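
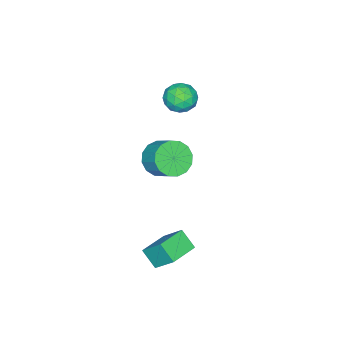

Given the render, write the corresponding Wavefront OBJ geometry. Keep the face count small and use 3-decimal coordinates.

v 2.249 1.425 -2.878
v 2.28 2.485 -1.735
v 2.393 2.26 -3.656
v 2.424 3.32 -2.512
v 3.796 1.26 -2.768
v 3.827 2.32 -1.624
v 3.94 2.095 -3.545
v 3.971 3.155 -2.402
v 1.964 1.071 2.775
v 2.911 0.92 2.531
v 3.284 1.918 3.361
v 2.336 2.069 3.605
v 2.741 1.265 2.193
v 3.113 2.263 3.023
v 2.362 1.558 2.011
v 2.734 2.556 2.84
v 1.876 1.721 2.033
v 2.249 2.718 2.863
v 1.414 1.709 2.255
v 1.787 2.707 3.084
v 1.099 1.527 2.616
v 1.472 2.524 3.445
v 1.016 1.222 3.019
v 1.389 2.22 3.849
v 1.187 0.877 3.357
v 1.559 1.875 4.187
v 1.566 0.584 3.54
v 1.938 1.582 4.369
v 2.051 0.422 3.517
v 2.424 1.419 4.347
v 2.513 0.433 3.296
v 2.886 1.431 4.125
v 2.828 0.616 2.935
v 3.201 1.613 3.764
v -3.664 -1.005 3.082
v -3.259 -0.317 2.593
v -2.801 -2.023 2.367
v -2.396 -1.335 1.878
v -2.235 -1.414 2.796
v -2.768 -0.785 3.238
v -3.292 -1.555 1.722
v -3.825 -0.926 2.164
v -3.029 -0.658 1.752
v -2.375 -0.57 2.416
v -3.685 -1.77 2.544
v -3.031 -1.682 3.208
v -3.537 -0.572 2.9
v -2.523 -1.768 2.06
v -2.428 -1.814 2.6
v -2.19 -1.41 2.312
v -3.249 -0.846 3.28
v -3.011 -0.442 2.992
v -2.409 -1.087 3.112
v -3.049 -1.898 1.968
v -2.811 -1.494 1.68
v -3.87 -0.93 2.648
v -3.632 -0.526 2.36
v -3.651 -1.253 1.848
v -3.164 -0.368 2.119
v -2.656 -0.966 1.698
v -3.183 -1.095 1.606
v -3.497 -0.726 1.866
v -2.78 -0.316 2.509
v -2.272 -0.915 2.089
v -2.178 -0.961 2.629
v -2.491 -0.591 2.888
v -2.645 -0.516 2.015
v -3.788 -1.425 2.871
v -3.28 -2.024 2.451
v -3.569 -1.749 2.072
v -3.882 -1.379 2.331
v -3.404 -1.374 3.262
v -2.896 -1.972 2.841
v -2.563 -1.614 3.094
v -2.877 -1.245 3.354
v -3.415 -1.824 2.945
f 2 4 1
f 5 2 1
f 1 4 3
f 3 5 1
f 2 8 4
f 6 2 5
f 6 8 2
f 4 8 3
f 7 5 3
f 3 8 7
f 7 6 5
f 8 6 7
f 10 9 13
f 10 13 11
f 11 13 14
f 11 14 12
f 13 9 15
f 13 15 14
f 14 15 16
f 14 16 12
f 15 9 17
f 15 17 16
f 16 17 18
f 16 18 12
f 17 9 19
f 17 19 18
f 18 19 20
f 18 20 12
f 19 9 21
f 19 21 20
f 20 21 22
f 20 22 12
f 21 9 23
f 21 23 22
f 22 23 24
f 22 24 12
f 23 9 25
f 23 25 24
f 24 25 26
f 24 26 12
f 25 9 27
f 25 27 26
f 26 27 28
f 26 28 12
f 27 9 29
f 27 29 28
f 28 29 30
f 28 30 12
f 29 9 31
f 29 31 30
f 30 31 32
f 30 32 12
f 31 9 33
f 31 33 32
f 32 33 34
f 32 34 12
f 33 9 10
f 33 10 34
f 34 10 11
f 34 11 12
f 35 72 51
f 72 46 75
f 51 75 40
f 72 75 51
f 35 51 47
f 51 40 52
f 47 52 36
f 51 52 47
f 35 47 56
f 47 36 57
f 56 57 42
f 47 57 56
f 35 56 68
f 56 42 71
f 68 71 45
f 56 71 68
f 35 68 72
f 68 45 76
f 72 76 46
f 68 76 72
f 36 52 63
f 52 40 66
f 63 66 44
f 52 66 63
f 40 75 53
f 75 46 74
f 53 74 39
f 75 74 53
f 46 76 73
f 76 45 69
f 73 69 37
f 76 69 73
f 45 71 70
f 71 42 58
f 70 58 41
f 71 58 70
f 42 57 62
f 57 36 59
f 62 59 43
f 57 59 62
f 38 64 50
f 64 44 65
f 50 65 39
f 64 65 50
f 38 50 48
f 50 39 49
f 48 49 37
f 50 49 48
f 38 48 55
f 48 37 54
f 55 54 41
f 48 54 55
f 38 55 60
f 55 41 61
f 60 61 43
f 55 61 60
f 38 60 64
f 60 43 67
f 64 67 44
f 60 67 64
f 39 65 53
f 65 44 66
f 53 66 40
f 65 66 53
f 37 49 73
f 49 39 74
f 73 74 46
f 49 74 73
f 41 54 70
f 54 37 69
f 70 69 45
f 54 69 70
f 43 61 62
f 61 41 58
f 62 58 42
f 61 58 62
f 44 67 63
f 67 43 59
f 63 59 36
f 67 59 63



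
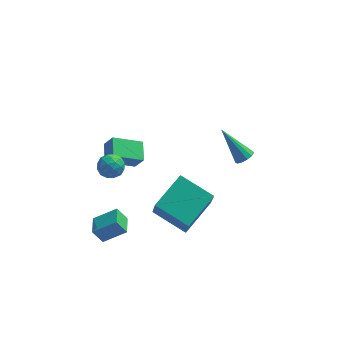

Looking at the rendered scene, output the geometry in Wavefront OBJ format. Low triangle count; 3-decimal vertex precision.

v -4.563 -4.058 -1.67
v -3.408 -3.986 -0.919
v -4.564 -3.003 -1.77
v -3.408 -2.931 -1.02
v -4.072 -4.129 -2.42
v -2.916 -4.057 -1.67
v -4.072 -3.074 -2.521
v -2.917 -3.002 -1.77
v -4.298 -1.978 1.749
v -3.718 -1.562 1.707
v -3.622 -2.918 1.773
v -3.042 -2.502 1.731
v -3.441 -2.5 2.325
v -3.858 -1.92 2.31
v -3.482 -2.56 1.17
v -3.899 -1.98 1.155
v -3.213 -1.922 1.349
v -3.188 -1.885 2.063
v -4.152 -2.595 1.417
v -4.127 -2.558 2.131
v -4.067 -1.688 1.726
v -3.273 -2.792 1.754
v -3.507 -2.791 2.103
v -3.166 -2.547 2.078
v -4.149 -1.898 2.08
v -3.808 -1.654 2.055
v -3.646 -2.205 2.419
v -3.532 -2.826 1.425
v -3.191 -2.582 1.4
v -4.174 -1.933 1.402
v -3.833 -1.689 1.377
v -3.694 -2.275 1.061
v -3.43 -1.655 1.491
v -3.033 -2.207 1.505
v -3.291 -2.241 1.175
v -3.536 -1.9 1.166
v -3.415 -1.633 1.91
v -3.018 -2.185 1.924
v -3.252 -2.185 2.273
v -3.497 -1.843 2.265
v -3.118 -1.844 1.7
v -4.322 -2.295 1.556
v -3.925 -2.847 1.57
v -3.843 -2.637 1.215
v -4.088 -2.295 1.207
v -4.307 -2.273 1.975
v -3.91 -2.825 1.989
v -3.804 -2.58 2.314
v -4.049 -2.239 2.305
v -4.222 -2.636 1.78
v -1.741 -1.19 -3.342
v -1.605 -2.088 -1.708
v -0.508 0.373 -2.586
v -0.371 -0.525 -0.951
v -0.109 -2.155 -4.009
v 0.028 -3.053 -2.374
v 1.125 -0.592 -3.252
v 1.261 -1.49 -1.618
v -3.997 -1.441 1.169
v -4.052 -0.38 1.524
v -2.564 -1.136 0.479
v -2.618 -0.075 0.834
v -3.562 -1.685 1.966
v -3.616 -0.624 2.321
v -2.128 -1.38 1.276
v -2.183 -0.319 1.631
v 2.928 3.29 -3.656
v 3.275 3.054 -3.271
v 1.732 4.09 -2.084
v 3.393 3.347 -3.331
v 3.362 3.622 -3.494
v 3.194 3.792 -3.708
v 2.941 3.802 -3.906
v 2.684 3.65 -4.024
v 2.504 3.384 -4.026
v 2.459 3.088 -3.909
v 2.562 2.856 -3.713
v 2.782 2.762 -3.498
v 3.048 2.836 -3.333
f 2 4 1
f 5 2 1
f 1 4 3
f 3 5 1
f 2 8 4
f 6 2 5
f 6 8 2
f 4 8 3
f 7 5 3
f 3 8 7
f 7 6 5
f 8 6 7
f 9 46 25
f 46 20 49
f 25 49 14
f 46 49 25
f 9 25 21
f 25 14 26
f 21 26 10
f 25 26 21
f 9 21 30
f 21 10 31
f 30 31 16
f 21 31 30
f 9 30 42
f 30 16 45
f 42 45 19
f 30 45 42
f 9 42 46
f 42 19 50
f 46 50 20
f 42 50 46
f 10 26 37
f 26 14 40
f 37 40 18
f 26 40 37
f 14 49 27
f 49 20 48
f 27 48 13
f 49 48 27
f 20 50 47
f 50 19 43
f 47 43 11
f 50 43 47
f 19 45 44
f 45 16 32
f 44 32 15
f 45 32 44
f 16 31 36
f 31 10 33
f 36 33 17
f 31 33 36
f 12 38 24
f 38 18 39
f 24 39 13
f 38 39 24
f 12 24 22
f 24 13 23
f 22 23 11
f 24 23 22
f 12 22 29
f 22 11 28
f 29 28 15
f 22 28 29
f 12 29 34
f 29 15 35
f 34 35 17
f 29 35 34
f 12 34 38
f 34 17 41
f 38 41 18
f 34 41 38
f 13 39 27
f 39 18 40
f 27 40 14
f 39 40 27
f 11 23 47
f 23 13 48
f 47 48 20
f 23 48 47
f 15 28 44
f 28 11 43
f 44 43 19
f 28 43 44
f 17 35 36
f 35 15 32
f 36 32 16
f 35 32 36
f 18 41 37
f 41 17 33
f 37 33 10
f 41 33 37
f 52 54 51
f 55 52 51
f 51 54 53
f 53 55 51
f 52 58 54
f 56 52 55
f 56 58 52
f 54 58 53
f 57 55 53
f 53 58 57
f 57 56 55
f 58 56 57
f 60 62 59
f 63 60 59
f 59 62 61
f 61 63 59
f 60 66 62
f 64 60 63
f 64 66 60
f 62 66 61
f 65 63 61
f 61 66 65
f 65 64 63
f 66 64 65
f 68 67 70
f 68 70 69
f 70 67 71
f 70 71 69
f 71 67 72
f 71 72 69
f 72 67 73
f 72 73 69
f 73 67 74
f 73 74 69
f 74 67 75
f 74 75 69
f 75 67 76
f 75 76 69
f 76 67 77
f 76 77 69
f 77 67 78
f 77 78 69
f 78 67 79
f 78 79 69
f 79 67 68
f 79 68 69



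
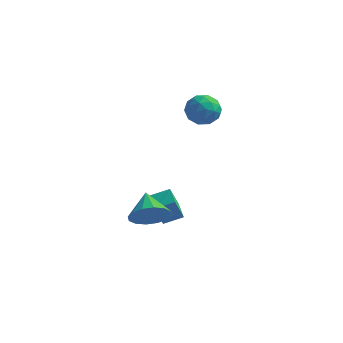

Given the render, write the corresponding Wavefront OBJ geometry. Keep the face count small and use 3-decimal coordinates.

v 3.232 -2.46 -2.567
v 2.932 -2.815 -1.364
v 2.566 -1.458 -2.437
v 2.266 -1.813 -1.234
v 4.074 -1.947 -2.206
v 3.774 -2.302 -1.003
v 3.408 -0.945 -2.076
v 3.108 -1.3 -0.873
v 3.375 -4.393 -0.731
v 4.292 -4.076 -0.357
v 2.685 -3.247 -0.009
v 4.235 -3.816 -0.825
v 3.947 -3.71 -1.267
v 3.506 -3.787 -1.566
v 3.03 -4.026 -1.642
v 2.646 -4.364 -1.473
v 2.457 -4.709 -1.106
v 2.515 -4.97 -0.638
v 2.802 -5.076 -0.195
v 3.243 -4.999 0.103
v 3.72 -4.759 0.179
v 4.104 -4.422 0.01
v 3.928 2.803 2.866
v 4.419 1.97 2.879
v 2.581 2.01 2.941
v 3.072 1.177 2.954
v 3.11 1.773 3.715
v 3.943 2.264 3.668
v 3.057 1.716 2.152
v 3.89 2.207 2.105
v 3.881 1.298 2.438
v 3.914 1.334 3.404
v 3.086 2.646 2.416
v 3.119 2.682 3.382
v 4.292 2.456 2.866
v 2.708 1.524 2.954
v 2.731 1.874 3.401
v 3.019 1.385 3.409
v 4.012 2.629 3.33
v 4.301 2.139 3.338
v 3.531 2.024 3.829
v 2.699 1.841 2.482
v 2.988 1.351 2.49
v 3.981 2.595 2.411
v 4.269 2.106 2.419
v 3.469 1.956 1.991
v 4.264 1.572 2.614
v 3.472 1.105 2.659
v 3.463 1.423 2.187
v 3.953 1.711 2.159
v 4.284 1.592 3.182
v 3.492 1.126 3.226
v 3.514 1.477 3.673
v 4.004 1.765 3.646
v 3.967 1.198 2.923
v 3.508 2.854 2.594
v 2.716 2.388 2.638
v 2.996 2.215 2.174
v 3.486 2.503 2.147
v 3.528 2.875 3.161
v 2.736 2.408 3.206
v 3.047 2.269 3.661
v 3.537 2.557 3.633
v 3.033 2.782 2.897
f 2 4 1
f 5 2 1
f 1 4 3
f 3 5 1
f 2 8 4
f 6 2 5
f 6 8 2
f 4 8 3
f 7 5 3
f 3 8 7
f 7 6 5
f 8 6 7
f 10 9 12
f 10 12 11
f 12 9 13
f 12 13 11
f 13 9 14
f 13 14 11
f 14 9 15
f 14 15 11
f 15 9 16
f 15 16 11
f 16 9 17
f 16 17 11
f 17 9 18
f 17 18 11
f 18 9 19
f 18 19 11
f 19 9 20
f 19 20 11
f 20 9 21
f 20 21 11
f 21 9 22
f 21 22 11
f 22 9 10
f 22 10 11
f 23 60 39
f 60 34 63
f 39 63 28
f 60 63 39
f 23 39 35
f 39 28 40
f 35 40 24
f 39 40 35
f 23 35 44
f 35 24 45
f 44 45 30
f 35 45 44
f 23 44 56
f 44 30 59
f 56 59 33
f 44 59 56
f 23 56 60
f 56 33 64
f 60 64 34
f 56 64 60
f 24 40 51
f 40 28 54
f 51 54 32
f 40 54 51
f 28 63 41
f 63 34 62
f 41 62 27
f 63 62 41
f 34 64 61
f 64 33 57
f 61 57 25
f 64 57 61
f 33 59 58
f 59 30 46
f 58 46 29
f 59 46 58
f 30 45 50
f 45 24 47
f 50 47 31
f 45 47 50
f 26 52 38
f 52 32 53
f 38 53 27
f 52 53 38
f 26 38 36
f 38 27 37
f 36 37 25
f 38 37 36
f 26 36 43
f 36 25 42
f 43 42 29
f 36 42 43
f 26 43 48
f 43 29 49
f 48 49 31
f 43 49 48
f 26 48 52
f 48 31 55
f 52 55 32
f 48 55 52
f 27 53 41
f 53 32 54
f 41 54 28
f 53 54 41
f 25 37 61
f 37 27 62
f 61 62 34
f 37 62 61
f 29 42 58
f 42 25 57
f 58 57 33
f 42 57 58
f 31 49 50
f 49 29 46
f 50 46 30
f 49 46 50
f 32 55 51
f 55 31 47
f 51 47 24
f 55 47 51



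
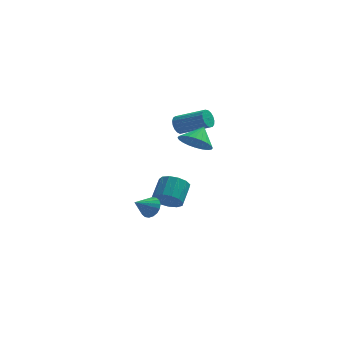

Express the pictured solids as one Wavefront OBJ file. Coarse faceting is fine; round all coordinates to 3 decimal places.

v -2.104 2.327 -4.375
v -1.563 2.722 -5.131
v -1.216 4.028 -4.201
v -1.756 3.633 -3.445
v -2.095 2.912 -5.199
v -1.748 4.217 -4.268
v -2.63 2.916 -5.005
v -2.283 4.221 -4.074
v -2.998 2.733 -4.611
v -2.651 4.039 -3.68
v -3.082 2.422 -4.142
v -2.734 3.727 -3.212
v -2.855 2.08 -3.747
v -2.508 3.385 -2.817
v -2.39 1.817 -3.552
v -2.042 3.122 -2.622
v -1.834 1.716 -3.618
v -1.486 3.021 -2.688
v -1.363 1.809 -3.925
v -1.016 3.114 -2.994
v -1.128 2.067 -4.374
v -0.78 3.372 -3.444
v -1.202 2.407 -4.824
v -0.855 3.712 -3.894
v -1.291 0.042 3.32
v -0.97 0.505 2.94
v 0.833 -0.039 3.799
v 0.511 -0.502 4.18
v -1.05 0.668 3.21
v 0.753 0.124 4.069
v -1.185 0.688 3.505
v 0.618 0.143 4.365
v -1.344 0.56 3.759
v 0.459 0.015 4.618
v -1.491 0.313 3.911
v 0.311 -0.232 4.771
v -1.593 0.004 3.929
v 0.21 -0.541 4.788
v -1.625 -0.296 3.806
v 0.177 -0.841 4.666
v -1.581 -0.518 3.573
v 0.221 -1.063 4.433
v -1.471 -0.612 3.282
v 0.332 -1.157 4.141
v -1.319 -0.556 2.999
v 0.483 -1.101 3.859
v -1.161 -0.363 2.79
v 0.641 -0.908 3.65
v -1.033 -0.077 2.703
v 0.77 -0.622 3.562
v -0.964 0.236 2.757
v 0.839 -0.308 3.616
v -0.097 -3.363 3.534
v 0.921 -3.602 3.261
v 0.357 -2.457 4.426
v 0.833 -3.292 2.989
v 0.605 -2.992 2.801
v 0.269 -2.749 2.724
v -0.122 -2.6 2.771
v -0.509 -2.566 2.934
v -0.834 -2.654 3.188
v -1.046 -2.85 3.495
v -1.114 -3.124 3.808
v -1.026 -3.435 4.079
v -0.798 -3.734 4.267
v -0.462 -3.977 4.344
v -0.071 -4.127 4.297
v 0.316 -4.16 4.134
v 0.641 -4.072 3.88
v 0.853 -3.877 3.573
v -2.873 -0.878 -3.231
v -2.266 -1.147 -2.785
v -3.767 -1.602 -2.449
v -2.361 -0.847 -2.617
v -2.558 -0.554 -2.571
v -2.817 -0.326 -2.655
v -3.088 -0.206 -2.853
v -3.316 -0.22 -3.126
v -3.456 -0.364 -3.42
v -3.481 -0.61 -3.677
v -3.386 -0.909 -3.844
v -3.189 -1.202 -3.891
v -2.93 -1.431 -3.807
v -2.659 -1.55 -3.608
v -2.431 -1.537 -3.335
v -2.291 -1.392 -3.041
f 2 1 5
f 2 5 3
f 3 5 6
f 3 6 4
f 5 1 7
f 5 7 6
f 6 7 8
f 6 8 4
f 7 1 9
f 7 9 8
f 8 9 10
f 8 10 4
f 9 1 11
f 9 11 10
f 10 11 12
f 10 12 4
f 11 1 13
f 11 13 12
f 12 13 14
f 12 14 4
f 13 1 15
f 13 15 14
f 14 15 16
f 14 16 4
f 15 1 17
f 15 17 16
f 16 17 18
f 16 18 4
f 17 1 19
f 17 19 18
f 18 19 20
f 18 20 4
f 19 1 21
f 19 21 20
f 20 21 22
f 20 22 4
f 21 1 23
f 21 23 22
f 22 23 24
f 22 24 4
f 23 1 2
f 23 2 24
f 24 2 3
f 24 3 4
f 26 25 29
f 26 29 27
f 27 29 30
f 27 30 28
f 29 25 31
f 29 31 30
f 30 31 32
f 30 32 28
f 31 25 33
f 31 33 32
f 32 33 34
f 32 34 28
f 33 25 35
f 33 35 34
f 34 35 36
f 34 36 28
f 35 25 37
f 35 37 36
f 36 37 38
f 36 38 28
f 37 25 39
f 37 39 38
f 38 39 40
f 38 40 28
f 39 25 41
f 39 41 40
f 40 41 42
f 40 42 28
f 41 25 43
f 41 43 42
f 42 43 44
f 42 44 28
f 43 25 45
f 43 45 44
f 44 45 46
f 44 46 28
f 45 25 47
f 45 47 46
f 46 47 48
f 46 48 28
f 47 25 49
f 47 49 48
f 48 49 50
f 48 50 28
f 49 25 51
f 49 51 50
f 50 51 52
f 50 52 28
f 51 25 26
f 51 26 52
f 52 26 27
f 52 27 28
f 54 53 56
f 54 56 55
f 56 53 57
f 56 57 55
f 57 53 58
f 57 58 55
f 58 53 59
f 58 59 55
f 59 53 60
f 59 60 55
f 60 53 61
f 60 61 55
f 61 53 62
f 61 62 55
f 62 53 63
f 62 63 55
f 63 53 64
f 63 64 55
f 64 53 65
f 64 65 55
f 65 53 66
f 65 66 55
f 66 53 67
f 66 67 55
f 67 53 68
f 67 68 55
f 68 53 69
f 68 69 55
f 69 53 70
f 69 70 55
f 70 53 54
f 70 54 55
f 72 71 74
f 72 74 73
f 74 71 75
f 74 75 73
f 75 71 76
f 75 76 73
f 76 71 77
f 76 77 73
f 77 71 78
f 77 78 73
f 78 71 79
f 78 79 73
f 79 71 80
f 79 80 73
f 80 71 81
f 80 81 73
f 81 71 82
f 81 82 73
f 82 71 83
f 82 83 73
f 83 71 84
f 83 84 73
f 84 71 85
f 84 85 73
f 85 71 86
f 85 86 73
f 86 71 72
f 86 72 73



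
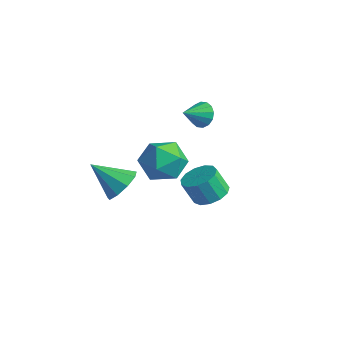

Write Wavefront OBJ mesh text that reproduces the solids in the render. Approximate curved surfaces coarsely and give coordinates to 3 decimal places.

v 1.699 -2.028 3.767
v 2.635 -1.225 4.035
v 2.845 -2.875 2.305
v 3.781 -2.072 2.573
v 3.469 -2.976 3.396
v 2.762 -2.452 4.3
v 2.718 -1.648 2.04
v 2.011 -1.124 2.944
v 3.265 -0.99 2.968
v 3.729 -1.811 3.806
v 1.751 -2.289 2.534
v 2.215 -3.11 3.372
v -1.792 -1.07 -1.577
v -0.938 -1.37 -0.987
v -3.028 -2.05 -0.283
v -1.197 -0.723 -0.745
v -1.735 -0.237 -0.891
v -2.299 -0.142 -1.358
v -2.626 -0.481 -1.928
v -2.562 -1.095 -2.333
v -2.138 -1.698 -2.384
v -1.552 -2.007 -2.057
v -1.078 -1.878 -1.506
v -0.268 3.259 -3.266
v 0.684 3.062 -3.031
v 0.26 2.584 -1.718
v -0.692 2.781 -1.954
v 0.587 3.593 -2.869
v 0.163 3.115 -1.556
v 0.218 4.018 -2.833
v -0.206 3.54 -1.52
v -0.305 4.202 -2.935
v -0.729 3.724 -1.622
v -0.816 4.086 -3.142
v -1.24 3.609 -1.829
v -1.153 3.708 -3.389
v -1.577 3.23 -2.076
v -1.209 3.187 -3.596
v -1.633 2.71 -2.284
v -0.967 2.689 -3.699
v -1.391 2.212 -2.387
v -0.502 2.372 -3.665
v -0.926 1.894 -2.352
v 0.037 2.336 -3.504
v -0.388 1.859 -2.191
v 0.479 2.594 -3.267
v 0.055 2.116 -1.955
v 0.276 2.185 3.285
v 0.912 2.397 3.683
v 0.284 1.015 3.895
v 0.601 2.515 3.913
v 0.203 2.544 3.974
v -0.175 2.477 3.85
v -0.433 2.332 3.575
v -0.501 2.147 3.223
v -0.36 1.973 2.886
v -0.049 1.856 2.657
v 0.349 1.827 2.596
v 0.727 1.894 2.719
v 0.985 2.039 2.994
v 1.052 2.223 3.347
f 1 12 6
f 1 6 2
f 1 2 8
f 1 8 11
f 1 11 12
f 2 6 10
f 6 12 5
f 12 11 3
f 11 8 7
f 8 2 9
f 4 10 5
f 4 5 3
f 4 3 7
f 4 7 9
f 4 9 10
f 5 10 6
f 3 5 12
f 7 3 11
f 9 7 8
f 10 9 2
f 14 13 16
f 14 16 15
f 16 13 17
f 16 17 15
f 17 13 18
f 17 18 15
f 18 13 19
f 18 19 15
f 19 13 20
f 19 20 15
f 20 13 21
f 20 21 15
f 21 13 22
f 21 22 15
f 22 13 23
f 22 23 15
f 23 13 14
f 23 14 15
f 25 24 28
f 25 28 26
f 26 28 29
f 26 29 27
f 28 24 30
f 28 30 29
f 29 30 31
f 29 31 27
f 30 24 32
f 30 32 31
f 31 32 33
f 31 33 27
f 32 24 34
f 32 34 33
f 33 34 35
f 33 35 27
f 34 24 36
f 34 36 35
f 35 36 37
f 35 37 27
f 36 24 38
f 36 38 37
f 37 38 39
f 37 39 27
f 38 24 40
f 38 40 39
f 39 40 41
f 39 41 27
f 40 24 42
f 40 42 41
f 41 42 43
f 41 43 27
f 42 24 44
f 42 44 43
f 43 44 45
f 43 45 27
f 44 24 46
f 44 46 45
f 45 46 47
f 45 47 27
f 46 24 25
f 46 25 47
f 47 25 26
f 47 26 27
f 49 48 51
f 49 51 50
f 51 48 52
f 51 52 50
f 52 48 53
f 52 53 50
f 53 48 54
f 53 54 50
f 54 48 55
f 54 55 50
f 55 48 56
f 55 56 50
f 56 48 57
f 56 57 50
f 57 48 58
f 57 58 50
f 58 48 59
f 58 59 50
f 59 48 60
f 59 60 50
f 60 48 61
f 60 61 50
f 61 48 49
f 61 49 50



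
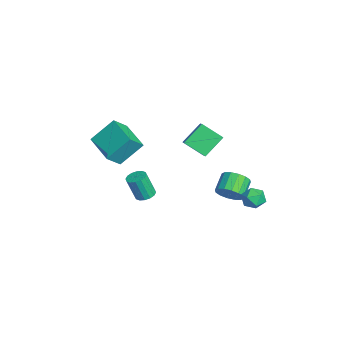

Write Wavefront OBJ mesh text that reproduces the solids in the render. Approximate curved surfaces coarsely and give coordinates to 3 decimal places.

v 0.708 2.941 -4.088
v 1.231 3.684 -3.941
v 0.215 4.261 -3.244
v -0.308 3.519 -3.392
v 1.002 3.773 -4.349
v -0.014 4.35 -3.652
v 0.694 3.64 -4.687
v -0.321 4.217 -3.99
v 0.39 3.32 -4.865
v -0.626 3.897 -4.168
v 0.171 2.898 -4.834
v -0.844 3.475 -4.137
v 0.096 2.488 -4.604
v -0.92 3.065 -3.907
v 0.185 2.199 -4.236
v -0.831 2.776 -3.539
v 0.414 2.11 -3.828
v -0.602 2.687 -3.131
v 0.721 2.243 -3.49
v -0.294 2.82 -2.793
v 1.026 2.563 -3.312
v 0.01 3.14 -2.615
v 1.244 2.985 -3.343
v 0.229 3.562 -2.646
v 1.32 3.395 -3.573
v 0.304 3.972 -2.876
v -0.63 -1.948 -4.594
v -0.002 -1.741 -4.484
v -0.102 -2.286 -2.877
v -0.73 -2.492 -2.986
v -0.201 -1.469 -4.404
v -0.302 -2.013 -2.797
v -0.515 -1.325 -4.375
v -0.616 -1.869 -2.768
v -0.86 -1.347 -4.405
v -0.961 -1.892 -2.797
v -1.143 -1.531 -4.485
v -1.244 -2.076 -2.877
v -1.289 -1.827 -4.594
v -1.389 -2.371 -2.987
v -1.258 -2.154 -4.703
v -1.358 -2.699 -3.096
v -1.058 -2.427 -4.783
v -1.159 -2.971 -3.176
v -0.744 -2.571 -4.812
v -0.845 -3.115 -3.205
v -0.399 -2.548 -4.783
v -0.5 -3.093 -3.175
v -0.116 -2.364 -4.703
v -0.217 -2.909 -3.095
v 0.029 -2.069 -4.593
v -0.071 -2.613 -2.986
v 3.585 4.613 -2.735
v 4.061 3.947 -2.68
v 2.519 3.873 -2.46
v 2.995 3.207 -2.405
v 3.047 3.797 -1.837
v 3.706 4.254 -2.007
v 2.874 3.566 -3.133
v 3.533 4.023 -3.303
v 3.622 3.3 -2.926
v 3.729 3.443 -2.125
v 2.851 4.377 -3.015
v 2.958 4.52 -2.214
v -0.272 -4.414 0.432
v -0.511 -3.02 1.789
v 1.633 -3.669 0.003
v 1.394 -2.276 1.36
v 0.266 -5.244 1.38
v 0.027 -3.851 2.737
v 2.171 -4.5 0.951
v 1.932 -3.106 2.308
v -0.83 1.608 -1.543
v -1.455 0.418 -0.655
v -1.495 2.779 -0.44
v -2.119 1.589 0.447
v 0.059 1.571 -0.967
v -0.565 0.381 -0.08
v -0.605 2.742 0.135
v -1.23 1.552 1.023
f 2 1 5
f 2 5 3
f 3 5 6
f 3 6 4
f 5 1 7
f 5 7 6
f 6 7 8
f 6 8 4
f 7 1 9
f 7 9 8
f 8 9 10
f 8 10 4
f 9 1 11
f 9 11 10
f 10 11 12
f 10 12 4
f 11 1 13
f 11 13 12
f 12 13 14
f 12 14 4
f 13 1 15
f 13 15 14
f 14 15 16
f 14 16 4
f 15 1 17
f 15 17 16
f 16 17 18
f 16 18 4
f 17 1 19
f 17 19 18
f 18 19 20
f 18 20 4
f 19 1 21
f 19 21 20
f 20 21 22
f 20 22 4
f 21 1 23
f 21 23 22
f 22 23 24
f 22 24 4
f 23 1 25
f 23 25 24
f 24 25 26
f 24 26 4
f 25 1 2
f 25 2 26
f 26 2 3
f 26 3 4
f 28 27 31
f 28 31 29
f 29 31 32
f 29 32 30
f 31 27 33
f 31 33 32
f 32 33 34
f 32 34 30
f 33 27 35
f 33 35 34
f 34 35 36
f 34 36 30
f 35 27 37
f 35 37 36
f 36 37 38
f 36 38 30
f 37 27 39
f 37 39 38
f 38 39 40
f 38 40 30
f 39 27 41
f 39 41 40
f 40 41 42
f 40 42 30
f 41 27 43
f 41 43 42
f 42 43 44
f 42 44 30
f 43 27 45
f 43 45 44
f 44 45 46
f 44 46 30
f 45 27 47
f 45 47 46
f 46 47 48
f 46 48 30
f 47 27 49
f 47 49 48
f 48 49 50
f 48 50 30
f 49 27 51
f 49 51 50
f 50 51 52
f 50 52 30
f 51 27 28
f 51 28 52
f 52 28 29
f 52 29 30
f 53 64 58
f 53 58 54
f 53 54 60
f 53 60 63
f 53 63 64
f 54 58 62
f 58 64 57
f 64 63 55
f 63 60 59
f 60 54 61
f 56 62 57
f 56 57 55
f 56 55 59
f 56 59 61
f 56 61 62
f 57 62 58
f 55 57 64
f 59 55 63
f 61 59 60
f 62 61 54
f 66 68 65
f 69 66 65
f 65 68 67
f 67 69 65
f 66 72 68
f 70 66 69
f 70 72 66
f 68 72 67
f 71 69 67
f 67 72 71
f 71 70 69
f 72 70 71
f 74 76 73
f 77 74 73
f 73 76 75
f 75 77 73
f 74 80 76
f 78 74 77
f 78 80 74
f 76 80 75
f 79 77 75
f 75 80 79
f 79 78 77
f 80 78 79



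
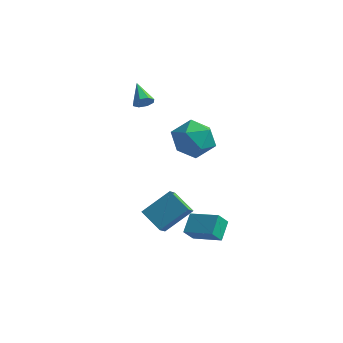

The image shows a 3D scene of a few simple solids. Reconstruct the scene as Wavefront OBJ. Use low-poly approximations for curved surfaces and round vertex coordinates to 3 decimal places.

v 0.455 -0.139 0.897
v 1.509 -0.607 1.41
v -0.669 -1.273 2.17
v 0.385 -1.741 2.683
v 0.078 -0.531 2.865
v 0.773 0.17 2.078
v 0.067 -2.05 1.502
v 0.762 -1.349 0.715
v 1.269 -1.788 1.784
v 1.275 -0.849 2.627
v -0.435 -1.031 0.953
v -0.429 -0.092 1.796
v -1.898 -2.141 -3.664
v -0.856 -1.021 -2.47
v -1.99 -1.391 -4.287
v -0.949 -0.271 -3.093
v -0.631 -2.569 -4.367
v 0.41 -1.449 -3.173
v -0.724 -1.819 -4.99
v 0.318 -0.699 -3.796
v -3.059 0.363 2.736
v -2.715 0.817 2.585
v -3.921 1.257 3.464
v -3.044 0.744 2.285
v -3.383 0.447 2.25
v -3.532 0.101 2.498
v -3.404 -0.092 2.886
v -3.074 -0.018 3.186
v -2.736 0.278 3.222
v -2.587 0.624 2.973
v 0.69 -2.559 -4.082
v 0.552 -1.544 -3.382
v 0.949 -1.992 -4.852
v 0.81 -0.978 -4.152
v 2.33 -2.662 -3.608
v 2.191 -1.648 -2.908
v 2.588 -2.096 -4.378
v 2.45 -1.081 -3.678
f 1 12 6
f 1 6 2
f 1 2 8
f 1 8 11
f 1 11 12
f 2 6 10
f 6 12 5
f 12 11 3
f 11 8 7
f 8 2 9
f 4 10 5
f 4 5 3
f 4 3 7
f 4 7 9
f 4 9 10
f 5 10 6
f 3 5 12
f 7 3 11
f 9 7 8
f 10 9 2
f 14 16 13
f 17 14 13
f 13 16 15
f 15 17 13
f 14 20 16
f 18 14 17
f 18 20 14
f 16 20 15
f 19 17 15
f 15 20 19
f 19 18 17
f 20 18 19
f 22 21 24
f 22 24 23
f 24 21 25
f 24 25 23
f 25 21 26
f 25 26 23
f 26 21 27
f 26 27 23
f 27 21 28
f 27 28 23
f 28 21 29
f 28 29 23
f 29 21 30
f 29 30 23
f 30 21 22
f 30 22 23
f 32 34 31
f 35 32 31
f 31 34 33
f 33 35 31
f 32 38 34
f 36 32 35
f 36 38 32
f 34 38 33
f 37 35 33
f 33 38 37
f 37 36 35
f 38 36 37



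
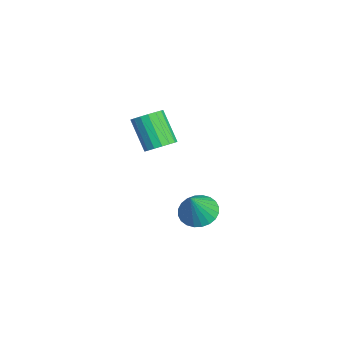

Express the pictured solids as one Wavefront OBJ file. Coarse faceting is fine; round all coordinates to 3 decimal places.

v 2.004 3.794 -3.391
v 2.692 4.453 -3.508
v 2.776 3.266 -1.829
v 2.436 4.648 -3.316
v 2.114 4.712 -3.135
v 1.776 4.637 -2.993
v 1.472 4.434 -2.911
v 1.25 4.133 -2.903
v 1.142 3.78 -2.968
v 1.165 3.43 -3.098
v 1.316 3.135 -3.273
v 1.571 2.94 -3.465
v 1.893 2.875 -3.646
v 2.231 2.95 -3.788
v 2.535 3.154 -3.87
v 2.758 3.455 -3.878
v 2.866 3.807 -3.813
v 2.843 4.158 -3.683
v 2.634 1.981 1.695
v 3.214 1.597 2.026
v 2.125 1.155 3.416
v 1.546 1.539 3.085
v 3.246 1.939 2.161
v 2.158 1.497 3.551
v 3.138 2.291 2.188
v 2.05 1.848 3.578
v 2.915 2.571 2.103
v 1.827 2.129 3.493
v 2.627 2.716 1.924
v 1.539 2.274 3.314
v 2.341 2.693 1.692
v 1.253 2.251 3.083
v 2.122 2.507 1.462
v 1.034 2.065 2.852
v 2.021 2.201 1.285
v 0.932 1.758 2.675
v 2.059 1.844 1.201
v 0.971 1.401 2.591
v 2.23 1.518 1.231
v 1.142 1.076 2.621
v 2.493 1.299 1.367
v 1.405 0.856 2.757
v 2.788 1.236 1.578
v 1.7 0.793 2.969
v 3.048 1.344 1.816
v 1.96 0.901 3.206
f 2 1 4
f 2 4 3
f 4 1 5
f 4 5 3
f 5 1 6
f 5 6 3
f 6 1 7
f 6 7 3
f 7 1 8
f 7 8 3
f 8 1 9
f 8 9 3
f 9 1 10
f 9 10 3
f 10 1 11
f 10 11 3
f 11 1 12
f 11 12 3
f 12 1 13
f 12 13 3
f 13 1 14
f 13 14 3
f 14 1 15
f 14 15 3
f 15 1 16
f 15 16 3
f 16 1 17
f 16 17 3
f 17 1 18
f 17 18 3
f 18 1 2
f 18 2 3
f 20 19 23
f 20 23 21
f 21 23 24
f 21 24 22
f 23 19 25
f 23 25 24
f 24 25 26
f 24 26 22
f 25 19 27
f 25 27 26
f 26 27 28
f 26 28 22
f 27 19 29
f 27 29 28
f 28 29 30
f 28 30 22
f 29 19 31
f 29 31 30
f 30 31 32
f 30 32 22
f 31 19 33
f 31 33 32
f 32 33 34
f 32 34 22
f 33 19 35
f 33 35 34
f 34 35 36
f 34 36 22
f 35 19 37
f 35 37 36
f 36 37 38
f 36 38 22
f 37 19 39
f 37 39 38
f 38 39 40
f 38 40 22
f 39 19 41
f 39 41 40
f 40 41 42
f 40 42 22
f 41 19 43
f 41 43 42
f 42 43 44
f 42 44 22
f 43 19 45
f 43 45 44
f 44 45 46
f 44 46 22
f 45 19 20
f 45 20 46
f 46 20 21
f 46 21 22



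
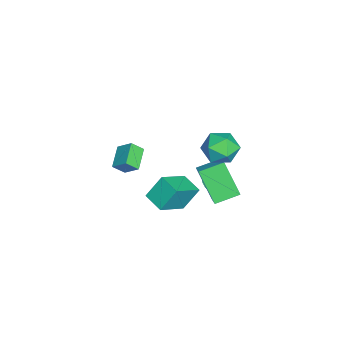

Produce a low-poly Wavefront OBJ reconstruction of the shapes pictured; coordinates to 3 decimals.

v -0.131 -1.699 -4.669
v -0.562 -0.899 -3.376
v 0.735 -0.784 -4.947
v 0.305 0.015 -3.654
v 1.295 -2.715 -3.566
v 0.865 -1.916 -2.273
v 2.162 -1.801 -3.844
v 1.731 -1.001 -2.551
v 3.131 1.017 -1.635
v 2.341 0.075 0.154
v 2.556 2.244 -1.242
v 1.767 1.301 0.546
v 3.993 1.259 -1.126
v 3.204 0.316 0.662
v 3.419 2.485 -0.734
v 2.629 1.543 1.055
v 0.169 0.597 -3.027
v 0.829 0.58 -3.141
v 0.331 1.463 -2.213
v 0.721 0.798 -3.35
v 0.486 0.969 -3.486
v 0.179 1.055 -3.516
v -0.131 1.036 -3.435
v -0.372 0.917 -3.26
v -0.489 0.724 -3.032
v -0.455 0.502 -2.803
v -0.278 0.302 -2.625
v 0.001 0.169 -2.539
v 0.319 0.135 -2.566
v 0.602 0.206 -2.698
v 0.787 0.367 -2.905
v 3.593 1.975 2.007
v 4.126 1.851 2.929
v 2.314 0.969 2.611
v 2.847 0.845 3.533
v 2.427 1.799 3.281
v 3.218 2.421 2.908
v 3.222 0.399 2.632
v 4.013 1.021 2.259
v 3.897 0.877 3.316
v 3.406 1.742 3.716
v 3.034 1.078 1.824
v 2.543 1.943 2.224
v -0.732 -4.519 -1.467
v -0.395 -3.717 -0.761
v -0.948 -3.886 -2.084
v -0.611 -3.084 -1.378
v 0.571 -4.596 -2.002
v 0.908 -3.794 -1.296
v 0.355 -3.963 -2.619
v 0.692 -3.161 -1.913
f 2 4 1
f 5 2 1
f 1 4 3
f 3 5 1
f 2 8 4
f 6 2 5
f 6 8 2
f 4 8 3
f 7 5 3
f 3 8 7
f 7 6 5
f 8 6 7
f 10 12 9
f 13 10 9
f 9 12 11
f 11 13 9
f 10 16 12
f 14 10 13
f 14 16 10
f 12 16 11
f 15 13 11
f 11 16 15
f 15 14 13
f 16 14 15
f 18 17 20
f 18 20 19
f 20 17 21
f 20 21 19
f 21 17 22
f 21 22 19
f 22 17 23
f 22 23 19
f 23 17 24
f 23 24 19
f 24 17 25
f 24 25 19
f 25 17 26
f 25 26 19
f 26 17 27
f 26 27 19
f 27 17 28
f 27 28 19
f 28 17 29
f 28 29 19
f 29 17 30
f 29 30 19
f 30 17 31
f 30 31 19
f 31 17 18
f 31 18 19
f 32 43 37
f 32 37 33
f 32 33 39
f 32 39 42
f 32 42 43
f 33 37 41
f 37 43 36
f 43 42 34
f 42 39 38
f 39 33 40
f 35 41 36
f 35 36 34
f 35 34 38
f 35 38 40
f 35 40 41
f 36 41 37
f 34 36 43
f 38 34 42
f 40 38 39
f 41 40 33
f 45 47 44
f 48 45 44
f 44 47 46
f 46 48 44
f 45 51 47
f 49 45 48
f 49 51 45
f 47 51 46
f 50 48 46
f 46 51 50
f 50 49 48
f 51 49 50



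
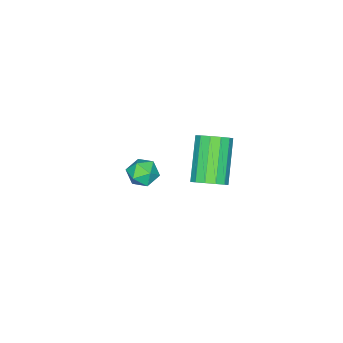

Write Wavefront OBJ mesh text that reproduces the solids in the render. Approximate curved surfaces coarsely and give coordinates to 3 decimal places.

v -0.763 4.121 1.193
v -0.324 3.608 1.335
v -1.558 2.946 2.749
v -1.997 3.459 2.607
v -0.223 3.906 1.564
v -1.456 3.243 2.978
v -0.293 4.272 1.674
v -1.526 3.61 3.088
v -0.512 4.59 1.632
v -1.745 3.928 3.046
v -0.811 4.76 1.45
v -2.045 4.097 2.864
v -1.095 4.726 1.187
v -2.329 4.064 2.601
v -1.274 4.501 0.926
v -2.507 3.838 2.34
v -1.29 4.155 0.749
v -2.524 3.492 2.163
v -1.14 3.798 0.713
v -2.373 3.136 2.127
v -0.869 3.544 0.83
v -2.103 2.882 2.244
v -0.565 3.473 1.062
v -1.799 2.811 2.476
v -3.225 0.095 -2.604
v -2.551 -0.01 -2.816
v -3.269 -0.99 -2.204
v -2.595 -1.095 -2.416
v -2.733 -0.653 -1.871
v -2.706 0.017 -2.118
v -3.114 -1.017 -2.902
v -3.087 -0.347 -3.149
v -2.482 -0.698 -3
v -2.247 -0.473 -2.363
v -3.573 -0.527 -2.657
v -3.338 -0.302 -2.02
f 2 1 5
f 2 5 3
f 3 5 6
f 3 6 4
f 5 1 7
f 5 7 6
f 6 7 8
f 6 8 4
f 7 1 9
f 7 9 8
f 8 9 10
f 8 10 4
f 9 1 11
f 9 11 10
f 10 11 12
f 10 12 4
f 11 1 13
f 11 13 12
f 12 13 14
f 12 14 4
f 13 1 15
f 13 15 14
f 14 15 16
f 14 16 4
f 15 1 17
f 15 17 16
f 16 17 18
f 16 18 4
f 17 1 19
f 17 19 18
f 18 19 20
f 18 20 4
f 19 1 21
f 19 21 20
f 20 21 22
f 20 22 4
f 21 1 23
f 21 23 22
f 22 23 24
f 22 24 4
f 23 1 2
f 23 2 24
f 24 2 3
f 24 3 4
f 25 36 30
f 25 30 26
f 25 26 32
f 25 32 35
f 25 35 36
f 26 30 34
f 30 36 29
f 36 35 27
f 35 32 31
f 32 26 33
f 28 34 29
f 28 29 27
f 28 27 31
f 28 31 33
f 28 33 34
f 29 34 30
f 27 29 36
f 31 27 35
f 33 31 32
f 34 33 26



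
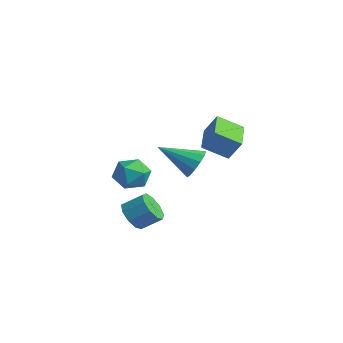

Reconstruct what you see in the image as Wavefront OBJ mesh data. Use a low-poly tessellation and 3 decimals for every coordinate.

v 1.63 0.308 1.57
v 0.979 -0.724 2.275
v 2.135 0.681 2.581
v 1.483 -0.352 3.286
v 3.017 -0.768 1.274
v 2.365 -1.801 1.979
v 3.521 -0.396 2.285
v 2.87 -1.428 2.99
v -1.605 0.596 -1.177
v -1.085 0.707 -0.426
v -2.795 -0.836 -0.143
v -1.47 1.052 -0.389
v -1.897 1.253 -0.603
v -2.232 1.246 -0.999
v -2.368 1.032 -1.451
v -2.261 0.68 -1.816
v -1.947 0.301 -1.979
v -1.523 0.017 -1.886
v -1.126 -0.084 -1.569
v -0.881 0.031 -1.127
v -0.866 0.326 -0.701
v -3.654 -1.349 -2.569
v -2.67 -1.648 -2.513
v -4.01 -2.272 -1.227
v -3.026 -2.571 -1.171
v -3.28 -1.595 -0.962
v -3.06 -1.024 -1.792
v -3.62 -2.896 -1.948
v -3.4 -2.325 -2.778
v -2.648 -2.604 -2.13
v -2.439 -1.8 -1.52
v -4.241 -2.12 -2.22
v -4.032 -1.316 -1.61
v -1.082 -3.347 -3.402
v -0.441 -3.938 -3.281
v 0.163 -3.144 -2.597
v -0.478 -2.553 -2.718
v -0.325 -3.606 -3.769
v 0.279 -2.811 -3.085
v -0.563 -3.152 -4.086
v 0.041 -2.358 -3.401
v -1.044 -2.79 -4.082
v -0.44 -1.996 -3.398
v -1.542 -2.689 -3.761
v -0.939 -1.894 -3.076
v -1.825 -2.895 -3.271
v -1.222 -2.101 -2.587
v -1.76 -3.313 -2.843
v -1.157 -2.519 -2.159
v -1.378 -3.747 -2.677
v -0.774 -2.953 -1.992
v -0.857 -3.994 -2.85
v -0.253 -3.2 -2.165
f 2 4 1
f 5 2 1
f 1 4 3
f 3 5 1
f 2 8 4
f 6 2 5
f 6 8 2
f 4 8 3
f 7 5 3
f 3 8 7
f 7 6 5
f 8 6 7
f 10 9 12
f 10 12 11
f 12 9 13
f 12 13 11
f 13 9 14
f 13 14 11
f 14 9 15
f 14 15 11
f 15 9 16
f 15 16 11
f 16 9 17
f 16 17 11
f 17 9 18
f 17 18 11
f 18 9 19
f 18 19 11
f 19 9 20
f 19 20 11
f 20 9 21
f 20 21 11
f 21 9 10
f 21 10 11
f 22 33 27
f 22 27 23
f 22 23 29
f 22 29 32
f 22 32 33
f 23 27 31
f 27 33 26
f 33 32 24
f 32 29 28
f 29 23 30
f 25 31 26
f 25 26 24
f 25 24 28
f 25 28 30
f 25 30 31
f 26 31 27
f 24 26 33
f 28 24 32
f 30 28 29
f 31 30 23
f 35 34 38
f 35 38 36
f 36 38 39
f 36 39 37
f 38 34 40
f 38 40 39
f 39 40 41
f 39 41 37
f 40 34 42
f 40 42 41
f 41 42 43
f 41 43 37
f 42 34 44
f 42 44 43
f 43 44 45
f 43 45 37
f 44 34 46
f 44 46 45
f 45 46 47
f 45 47 37
f 46 34 48
f 46 48 47
f 47 48 49
f 47 49 37
f 48 34 50
f 48 50 49
f 49 50 51
f 49 51 37
f 50 34 52
f 50 52 51
f 51 52 53
f 51 53 37
f 52 34 35
f 52 35 53
f 53 35 36
f 53 36 37



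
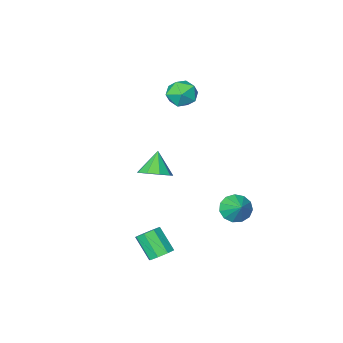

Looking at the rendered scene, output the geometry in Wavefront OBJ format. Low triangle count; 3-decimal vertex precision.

v -1.728 -1.544 4.437
v -0.767 -1.276 4.179
v -1.693 -2.764 3.301
v -0.732 -2.496 3.043
v -0.919 -2.922 3.962
v -0.94 -2.169 4.664
v -1.52 -1.871 2.816
v -1.541 -1.118 3.518
v -0.638 -1.478 3.177
v -0.267 -2.128 3.886
v -2.193 -1.912 3.594
v -1.822 -2.562 4.303
v 1.481 -0.349 -0.904
v 2.403 -0.554 -0.576
v 0.879 -1.031 0.364
v 2.203 0.057 -0.342
v 1.664 0.478 -0.371
v 1.04 0.512 -0.65
v 0.623 0.143 -1.047
v 0.607 -0.456 -1.377
v 1 -1.005 -1.485
v 1.618 -1.247 -1.322
v 2.173 -1.069 -0.963
v -1.992 2.4 -3.308
v -1.086 2.155 -3.349
v -1.668 3.46 -2.452
v -1.165 2.499 -3.744
v -1.507 2.812 -4
v -2.003 2.993 -4.037
v -2.496 2.987 -3.843
v -2.828 2.794 -3.479
v -2.896 2.477 -3.06
v -2.676 2.135 -2.72
v -2.239 1.877 -2.567
v -1.724 1.786 -2.649
v -1.294 1.889 -2.941
v 3.717 4.145 -3.794
v 4.46 4.248 -3.828
v 4.665 3.157 -2.62
v 3.923 3.055 -2.586
v 4.205 4.607 -3.46
v 4.41 3.517 -2.252
v 3.664 4.696 -3.288
v 3.87 3.606 -2.08
v 3.155 4.462 -3.412
v 3.36 3.372 -2.204
v 2.975 4.043 -3.76
v 3.18 2.952 -2.552
v 3.23 3.683 -4.128
v 3.435 2.593 -2.92
v 3.77 3.594 -4.3
v 3.976 2.504 -3.092
v 4.28 3.828 -4.176
v 4.485 2.738 -2.968
f 1 12 6
f 1 6 2
f 1 2 8
f 1 8 11
f 1 11 12
f 2 6 10
f 6 12 5
f 12 11 3
f 11 8 7
f 8 2 9
f 4 10 5
f 4 5 3
f 4 3 7
f 4 7 9
f 4 9 10
f 5 10 6
f 3 5 12
f 7 3 11
f 9 7 8
f 10 9 2
f 14 13 16
f 14 16 15
f 16 13 17
f 16 17 15
f 17 13 18
f 17 18 15
f 18 13 19
f 18 19 15
f 19 13 20
f 19 20 15
f 20 13 21
f 20 21 15
f 21 13 22
f 21 22 15
f 22 13 23
f 22 23 15
f 23 13 14
f 23 14 15
f 25 24 27
f 25 27 26
f 27 24 28
f 27 28 26
f 28 24 29
f 28 29 26
f 29 24 30
f 29 30 26
f 30 24 31
f 30 31 26
f 31 24 32
f 31 32 26
f 32 24 33
f 32 33 26
f 33 24 34
f 33 34 26
f 34 24 35
f 34 35 26
f 35 24 36
f 35 36 26
f 36 24 25
f 36 25 26
f 38 37 41
f 38 41 39
f 39 41 42
f 39 42 40
f 41 37 43
f 41 43 42
f 42 43 44
f 42 44 40
f 43 37 45
f 43 45 44
f 44 45 46
f 44 46 40
f 45 37 47
f 45 47 46
f 46 47 48
f 46 48 40
f 47 37 49
f 47 49 48
f 48 49 50
f 48 50 40
f 49 37 51
f 49 51 50
f 50 51 52
f 50 52 40
f 51 37 53
f 51 53 52
f 52 53 54
f 52 54 40
f 53 37 38
f 53 38 54
f 54 38 39
f 54 39 40



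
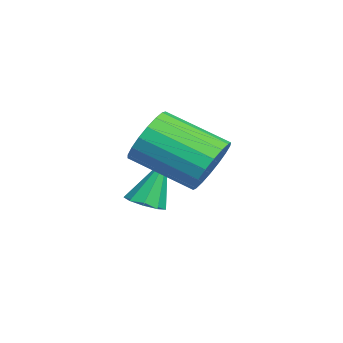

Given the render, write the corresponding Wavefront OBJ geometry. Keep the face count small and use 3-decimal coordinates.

v -1.212 2.525 -0.262
v -0.623 2.051 -0.713
v -1.259 0.46 0.132
v -1.848 0.935 0.582
v -0.428 2.146 -0.387
v -1.063 0.555 0.458
v -0.388 2.316 -0.036
v -1.023 0.725 0.809
v -0.511 2.528 0.269
v -1.147 0.937 1.114
v -0.773 2.739 0.47
v -1.409 1.148 1.315
v -1.122 2.908 0.525
v -1.758 1.317 1.37
v -1.489 3.001 0.424
v -2.125 1.41 1.269
v -1.801 3 0.188
v -2.437 1.409 1.033
v -1.997 2.905 -0.138
v -2.632 1.314 0.707
v -2.037 2.735 -0.489
v -2.672 1.144 0.356
v -1.913 2.523 -0.794
v -2.549 0.932 0.051
v -1.651 2.312 -0.995
v -2.287 0.721 -0.15
v -1.302 2.143 -1.05
v -1.938 0.552 -0.205
v -0.935 2.05 -0.949
v -1.571 0.459 -0.104
v -3.738 0.918 -2.609
v -3.163 0.854 -2.45
v -4.102 1.522 -1.051
v -3.224 1.228 -2.609
v -3.526 1.456 -2.768
v -3.927 1.433 -2.853
v -4.24 1.168 -2.823
v -4.318 0.787 -2.693
v -4.124 0.467 -2.524
v -3.751 0.358 -2.395
v -3.371 0.511 -2.365
f 2 1 5
f 2 5 3
f 3 5 6
f 3 6 4
f 5 1 7
f 5 7 6
f 6 7 8
f 6 8 4
f 7 1 9
f 7 9 8
f 8 9 10
f 8 10 4
f 9 1 11
f 9 11 10
f 10 11 12
f 10 12 4
f 11 1 13
f 11 13 12
f 12 13 14
f 12 14 4
f 13 1 15
f 13 15 14
f 14 15 16
f 14 16 4
f 15 1 17
f 15 17 16
f 16 17 18
f 16 18 4
f 17 1 19
f 17 19 18
f 18 19 20
f 18 20 4
f 19 1 21
f 19 21 20
f 20 21 22
f 20 22 4
f 21 1 23
f 21 23 22
f 22 23 24
f 22 24 4
f 23 1 25
f 23 25 24
f 24 25 26
f 24 26 4
f 25 1 27
f 25 27 26
f 26 27 28
f 26 28 4
f 27 1 29
f 27 29 28
f 28 29 30
f 28 30 4
f 29 1 2
f 29 2 30
f 30 2 3
f 30 3 4
f 32 31 34
f 32 34 33
f 34 31 35
f 34 35 33
f 35 31 36
f 35 36 33
f 36 31 37
f 36 37 33
f 37 31 38
f 37 38 33
f 38 31 39
f 38 39 33
f 39 31 40
f 39 40 33
f 40 31 41
f 40 41 33
f 41 31 32
f 41 32 33



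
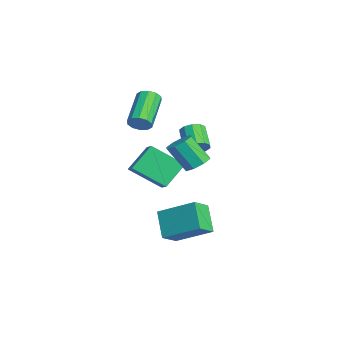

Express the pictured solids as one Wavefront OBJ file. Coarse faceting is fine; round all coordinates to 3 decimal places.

v -2.202 -2.922 1.516
v -1.886 -3.006 2.043
v -3.461 -2.242 3.11
v -3.778 -2.158 2.584
v -1.806 -2.655 1.911
v -3.381 -1.892 2.979
v -1.877 -2.406 1.629
v -3.452 -1.643 2.696
v -2.072 -2.354 1.303
v -3.647 -1.591 2.37
v -2.317 -2.519 1.059
v -3.892 -1.756 2.126
v -2.519 -2.838 0.99
v -4.094 -2.074 2.057
v -2.599 -3.188 1.121
v -4.174 -2.425 2.189
v -2.528 -3.437 1.404
v -4.103 -2.674 2.471
v -2.333 -3.489 1.73
v -3.908 -2.726 2.797
v -2.088 -3.324 1.974
v -3.663 -2.561 3.041
v -2.05 -0.209 -0.249
v -1.694 0.074 0.216
v -2.734 0.071 1.014
v -3.09 -0.211 0.549
v -1.864 0.364 -0.004
v -2.904 0.361 0.793
v -2.105 0.435 -0.317
v -3.144 0.433 0.48
v -2.325 0.261 -0.605
v -3.364 0.258 0.193
v -2.44 -0.093 -0.756
v -3.479 -0.096 0.041
v -2.406 -0.491 -0.714
v -3.446 -0.494 0.084
v -2.236 -0.781 -0.493
v -3.276 -0.784 0.304
v -1.996 -0.853 -0.18
v -3.035 -0.855 0.617
v -1.776 -0.678 0.107
v -2.815 -0.681 0.905
v -1.661 -0.324 0.259
v -2.7 -0.327 1.056
v 2.915 -1.305 1.028
v 3.532 -1.613 1.04
v 3.122 -2.384 2.284
v 2.505 -2.075 2.272
v 3.526 -1.163 1.317
v 3.115 -1.934 2.561
v 3.162 -0.796 1.424
v 2.751 -1.567 2.668
v 2.653 -0.727 1.3
v 2.243 -1.498 2.543
v 2.298 -0.996 1.016
v 1.888 -1.767 2.26
v 2.305 -1.446 0.739
v 1.894 -2.217 1.983
v 2.669 -1.813 0.632
v 2.258 -2.584 1.876
v 3.177 -1.882 0.757
v 2.767 -2.653 2
v 1.413 -2.83 -2.534
v 2.371 -1.322 -1.612
v 0.783 -2.062 -3.134
v 1.741 -0.555 -2.212
v 2.499 -2.825 -3.668
v 3.457 -1.318 -2.746
v 1.869 -2.058 -4.268
v 2.827 -0.55 -3.346
v -1.572 -3.615 -1.099
v -2.132 -2.605 -0.005
v -1.011 -2.132 -2.182
v -1.57 -1.122 -1.088
v -0.47 -3.618 -0.532
v -1.029 -2.608 0.562
v 0.092 -2.135 -1.615
v -0.468 -1.125 -0.521
f 2 1 5
f 2 5 3
f 3 5 6
f 3 6 4
f 5 1 7
f 5 7 6
f 6 7 8
f 6 8 4
f 7 1 9
f 7 9 8
f 8 9 10
f 8 10 4
f 9 1 11
f 9 11 10
f 10 11 12
f 10 12 4
f 11 1 13
f 11 13 12
f 12 13 14
f 12 14 4
f 13 1 15
f 13 15 14
f 14 15 16
f 14 16 4
f 15 1 17
f 15 17 16
f 16 17 18
f 16 18 4
f 17 1 19
f 17 19 18
f 18 19 20
f 18 20 4
f 19 1 21
f 19 21 20
f 20 21 22
f 20 22 4
f 21 1 2
f 21 2 22
f 22 2 3
f 22 3 4
f 24 23 27
f 24 27 25
f 25 27 28
f 25 28 26
f 27 23 29
f 27 29 28
f 28 29 30
f 28 30 26
f 29 23 31
f 29 31 30
f 30 31 32
f 30 32 26
f 31 23 33
f 31 33 32
f 32 33 34
f 32 34 26
f 33 23 35
f 33 35 34
f 34 35 36
f 34 36 26
f 35 23 37
f 35 37 36
f 36 37 38
f 36 38 26
f 37 23 39
f 37 39 38
f 38 39 40
f 38 40 26
f 39 23 41
f 39 41 40
f 40 41 42
f 40 42 26
f 41 23 43
f 41 43 42
f 42 43 44
f 42 44 26
f 43 23 24
f 43 24 44
f 44 24 25
f 44 25 26
f 46 45 49
f 46 49 47
f 47 49 50
f 47 50 48
f 49 45 51
f 49 51 50
f 50 51 52
f 50 52 48
f 51 45 53
f 51 53 52
f 52 53 54
f 52 54 48
f 53 45 55
f 53 55 54
f 54 55 56
f 54 56 48
f 55 45 57
f 55 57 56
f 56 57 58
f 56 58 48
f 57 45 59
f 57 59 58
f 58 59 60
f 58 60 48
f 59 45 61
f 59 61 60
f 60 61 62
f 60 62 48
f 61 45 46
f 61 46 62
f 62 46 47
f 62 47 48
f 64 66 63
f 67 64 63
f 63 66 65
f 65 67 63
f 64 70 66
f 68 64 67
f 68 70 64
f 66 70 65
f 69 67 65
f 65 70 69
f 69 68 67
f 70 68 69
f 72 74 71
f 75 72 71
f 71 74 73
f 73 75 71
f 72 78 74
f 76 72 75
f 76 78 72
f 74 78 73
f 77 75 73
f 73 78 77
f 77 76 75
f 78 76 77



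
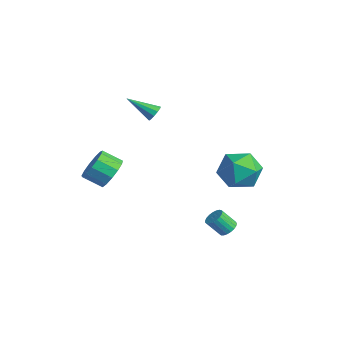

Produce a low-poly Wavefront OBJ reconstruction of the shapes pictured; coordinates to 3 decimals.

v -2.928 -0.588 0.847
v -2.501 -0.841 0.965
v -3.832 -1.692 1.753
v -2.549 -0.621 1.186
v -2.741 -0.388 1.277
v -3.005 -0.232 1.204
v -3.239 -0.212 0.995
v -3.355 -0.336 0.729
v -3.308 -0.556 0.508
v -3.115 -0.788 0.417
v -2.852 -0.944 0.49
v -2.617 -0.964 0.699
v -2.407 -3.184 -2.493
v -1.716 -3.198 -1.84
v -2.323 -4.009 -1.215
v -3.013 -3.996 -1.867
v -2.063 -2.82 -1.686
v -2.669 -3.631 -1.061
v -2.518 -2.558 -1.787
v -3.124 -3.369 -1.162
v -2.938 -2.495 -2.113
v -3.545 -3.306 -1.488
v -3.19 -2.651 -2.559
v -3.796 -3.462 -1.934
v -3.193 -2.976 -2.984
v -3.799 -3.787 -2.359
v -2.946 -3.368 -3.253
v -3.552 -4.179 -2.628
v -2.528 -3.701 -3.281
v -3.134 -4.512 -2.655
v -2.072 -3.871 -3.058
v -2.678 -4.682 -2.433
v -1.722 -3.822 -2.656
v -2.328 -4.633 -2.03
v -1.589 -3.571 -2.202
v -2.196 -4.382 -1.577
v 3.72 -0.059 -3.736
v 4.169 -0.339 -3.767
v 3.849 -0.941 -2.956
v 3.4 -0.661 -2.924
v 4.224 -0.179 -3.626
v 3.905 -0.781 -2.815
v 4.193 0.002 -3.504
v 3.873 -0.6 -2.693
v 4.079 0.173 -3.422
v 3.76 -0.43 -2.611
v 3.904 0.303 -3.395
v 3.584 -0.3 -2.583
v 3.696 0.371 -3.426
v 3.377 -0.232 -2.615
v 3.493 0.364 -3.511
v 3.174 -0.238 -2.699
v 3.329 0.285 -3.635
v 3.009 -0.318 -2.823
v 3.233 0.146 -3.776
v 2.913 -0.457 -2.964
v 3.22 -0.028 -3.91
v 2.901 -0.631 -3.099
v 3.294 -0.208 -4.014
v 2.975 -0.811 -3.203
v 3.442 -0.362 -4.07
v 3.122 -0.964 -3.259
v 3.638 -0.463 -4.068
v 3.318 -1.066 -3.257
v 3.848 -0.494 -4.009
v 3.528 -1.097 -3.198
v 4.035 -0.451 -3.902
v 3.716 -1.053 -3.091
v 2.169 2.657 -1.176
v 2.988 1.847 -0.743
v 0.892 1.173 -1.537
v 1.711 0.363 -1.104
v 1.166 1.156 -0.337
v 1.955 2.073 -0.114
v 1.925 0.947 -2.166
v 2.714 1.864 -1.943
v 2.837 0.79 -1.355
v 2.368 0.919 -0.225
v 1.512 2.101 -2.055
v 1.043 2.23 -0.925
f 2 1 4
f 2 4 3
f 4 1 5
f 4 5 3
f 5 1 6
f 5 6 3
f 6 1 7
f 6 7 3
f 7 1 8
f 7 8 3
f 8 1 9
f 8 9 3
f 9 1 10
f 9 10 3
f 10 1 11
f 10 11 3
f 11 1 12
f 11 12 3
f 12 1 2
f 12 2 3
f 14 13 17
f 14 17 15
f 15 17 18
f 15 18 16
f 17 13 19
f 17 19 18
f 18 19 20
f 18 20 16
f 19 13 21
f 19 21 20
f 20 21 22
f 20 22 16
f 21 13 23
f 21 23 22
f 22 23 24
f 22 24 16
f 23 13 25
f 23 25 24
f 24 25 26
f 24 26 16
f 25 13 27
f 25 27 26
f 26 27 28
f 26 28 16
f 27 13 29
f 27 29 28
f 28 29 30
f 28 30 16
f 29 13 31
f 29 31 30
f 30 31 32
f 30 32 16
f 31 13 33
f 31 33 32
f 32 33 34
f 32 34 16
f 33 13 35
f 33 35 34
f 34 35 36
f 34 36 16
f 35 13 14
f 35 14 36
f 36 14 15
f 36 15 16
f 38 37 41
f 38 41 39
f 39 41 42
f 39 42 40
f 41 37 43
f 41 43 42
f 42 43 44
f 42 44 40
f 43 37 45
f 43 45 44
f 44 45 46
f 44 46 40
f 45 37 47
f 45 47 46
f 46 47 48
f 46 48 40
f 47 37 49
f 47 49 48
f 48 49 50
f 48 50 40
f 49 37 51
f 49 51 50
f 50 51 52
f 50 52 40
f 51 37 53
f 51 53 52
f 52 53 54
f 52 54 40
f 53 37 55
f 53 55 54
f 54 55 56
f 54 56 40
f 55 37 57
f 55 57 56
f 56 57 58
f 56 58 40
f 57 37 59
f 57 59 58
f 58 59 60
f 58 60 40
f 59 37 61
f 59 61 60
f 60 61 62
f 60 62 40
f 61 37 63
f 61 63 62
f 62 63 64
f 62 64 40
f 63 37 65
f 63 65 64
f 64 65 66
f 64 66 40
f 65 37 67
f 65 67 66
f 66 67 68
f 66 68 40
f 67 37 38
f 67 38 68
f 68 38 39
f 68 39 40
f 69 80 74
f 69 74 70
f 69 70 76
f 69 76 79
f 69 79 80
f 70 74 78
f 74 80 73
f 80 79 71
f 79 76 75
f 76 70 77
f 72 78 73
f 72 73 71
f 72 71 75
f 72 75 77
f 72 77 78
f 73 78 74
f 71 73 80
f 75 71 79
f 77 75 76
f 78 77 70



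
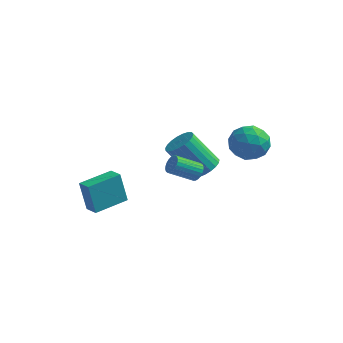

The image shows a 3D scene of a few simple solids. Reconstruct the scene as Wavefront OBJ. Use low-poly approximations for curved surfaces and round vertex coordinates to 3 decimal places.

v 3.746 1.978 -1.214
v 4.274 1.646 -0.368
v 2.606 0.734 -0.992
v 3.134 0.402 -0.146
v 2.622 1.32 -0.119
v 3.327 2.089 -0.257
v 3.553 0.291 -1.103
v 4.258 1.06 -1.241
v 4.155 0.603 -0.299
v 3.579 1.239 0.309
v 3.301 1.141 -1.669
v 2.725 1.777 -1.061
v 4.11 1.921 -0.811
v 2.77 0.459 -0.549
v 2.469 0.999 -0.534
v 2.78 0.803 -0.036
v 3.553 2.181 -0.745
v 3.863 1.986 -0.248
v 2.893 1.795 -0.102
v 3.017 0.394 -1.112
v 3.327 0.199 -0.615
v 4.1 1.577 -1.324
v 4.411 1.381 -0.826
v 3.987 0.585 -1.258
v 4.35 1.113 -0.273
v 3.68 0.382 -0.142
v 3.927 0.317 -0.705
v 4.341 0.769 -0.786
v 4.012 1.487 0.085
v 3.342 0.756 0.215
v 3.041 1.295 0.231
v 3.455 1.747 0.15
v 3.942 0.874 0.125
v 3.538 1.624 -1.575
v 2.868 0.893 -1.445
v 3.425 0.633 -1.51
v 3.839 1.085 -1.591
v 3.2 1.998 -1.218
v 2.53 1.267 -1.087
v 2.539 1.611 -0.574
v 2.953 2.063 -0.655
v 2.938 1.506 -1.485
v 1.65 0.158 -2.189
v 2.122 -0.427 -1.888
v 0.883 -0.583 -0.25
v 0.41 0.002 -0.551
v 2.261 -0.15 -1.756
v 1.022 -0.306 -0.118
v 2.294 0.18 -1.699
v 1.055 0.024 -0.061
v 2.216 0.507 -1.727
v 0.977 0.35 -0.089
v 2.04 0.773 -1.835
v 0.801 0.617 -0.197
v 1.797 0.933 -2.004
v 0.558 0.776 -0.366
v 1.528 0.959 -2.205
v 0.289 0.802 -0.567
v 1.28 0.846 -2.403
v 0.041 0.69 -0.765
v 1.096 0.615 -2.564
v -0.143 0.459 -0.926
v 1.008 0.305 -2.661
v -0.232 0.148 -1.023
v 1.03 -0.031 -2.676
v -0.209 -0.188 -1.037
v 1.16 -0.334 -2.606
v -0.079 -0.491 -0.968
v 1.375 -0.552 -2.465
v 0.135 -0.708 -0.827
v 1.637 -0.647 -2.276
v 0.397 -0.803 -0.638
v 1.901 -0.603 -2.072
v 0.662 -0.759 -0.433
v 1.939 -1.807 -1.045
v 2.282 -1.967 -0.703
v 1.265 -2.594 0.026
v 0.921 -2.433 -0.315
v 2.23 -1.791 -0.626
v 1.212 -2.418 0.103
v 2.133 -1.618 -0.612
v 1.115 -2.245 0.117
v 2.006 -1.474 -0.664
v 0.989 -2.1 0.065
v 1.87 -1.38 -0.774
v 0.852 -2.006 -0.045
v 1.743 -1.351 -0.926
v 0.726 -1.978 -0.196
v 1.647 -1.391 -1.095
v 0.63 -2.018 -0.365
v 1.595 -1.495 -1.256
v 0.578 -2.122 -0.527
v 1.595 -1.646 -1.386
v 0.578 -2.273 -0.657
v 1.648 -1.822 -1.463
v 0.63 -2.449 -0.734
v 1.745 -1.995 -1.477
v 0.727 -2.622 -0.748
v 1.871 -2.14 -1.425
v 0.854 -2.766 -0.696
v 2.008 -2.234 -1.315
v 0.99 -2.86 -0.586
v 2.134 -2.262 -1.164
v 1.117 -2.889 -0.434
v 2.23 -2.222 -0.995
v 1.213 -2.849 -0.265
v 2.282 -2.118 -0.833
v 1.265 -2.745 -0.104
v -2.926 -3.277 -3.841
v -3.339 -3.118 -2.261
v -1.932 -1.817 -3.728
v -2.345 -1.658 -2.149
v -2.295 -3.722 -3.631
v -2.708 -3.563 -2.052
v -1.301 -2.262 -3.519
v -1.714 -2.103 -1.939
f 1 38 17
f 38 12 41
f 17 41 6
f 38 41 17
f 1 17 13
f 17 6 18
f 13 18 2
f 17 18 13
f 1 13 22
f 13 2 23
f 22 23 8
f 13 23 22
f 1 22 34
f 22 8 37
f 34 37 11
f 22 37 34
f 1 34 38
f 34 11 42
f 38 42 12
f 34 42 38
f 2 18 29
f 18 6 32
f 29 32 10
f 18 32 29
f 6 41 19
f 41 12 40
f 19 40 5
f 41 40 19
f 12 42 39
f 42 11 35
f 39 35 3
f 42 35 39
f 11 37 36
f 37 8 24
f 36 24 7
f 37 24 36
f 8 23 28
f 23 2 25
f 28 25 9
f 23 25 28
f 4 30 16
f 30 10 31
f 16 31 5
f 30 31 16
f 4 16 14
f 16 5 15
f 14 15 3
f 16 15 14
f 4 14 21
f 14 3 20
f 21 20 7
f 14 20 21
f 4 21 26
f 21 7 27
f 26 27 9
f 21 27 26
f 4 26 30
f 26 9 33
f 30 33 10
f 26 33 30
f 5 31 19
f 31 10 32
f 19 32 6
f 31 32 19
f 3 15 39
f 15 5 40
f 39 40 12
f 15 40 39
f 7 20 36
f 20 3 35
f 36 35 11
f 20 35 36
f 9 27 28
f 27 7 24
f 28 24 8
f 27 24 28
f 10 33 29
f 33 9 25
f 29 25 2
f 33 25 29
f 44 43 47
f 44 47 45
f 45 47 48
f 45 48 46
f 47 43 49
f 47 49 48
f 48 49 50
f 48 50 46
f 49 43 51
f 49 51 50
f 50 51 52
f 50 52 46
f 51 43 53
f 51 53 52
f 52 53 54
f 52 54 46
f 53 43 55
f 53 55 54
f 54 55 56
f 54 56 46
f 55 43 57
f 55 57 56
f 56 57 58
f 56 58 46
f 57 43 59
f 57 59 58
f 58 59 60
f 58 60 46
f 59 43 61
f 59 61 60
f 60 61 62
f 60 62 46
f 61 43 63
f 61 63 62
f 62 63 64
f 62 64 46
f 63 43 65
f 63 65 64
f 64 65 66
f 64 66 46
f 65 43 67
f 65 67 66
f 66 67 68
f 66 68 46
f 67 43 69
f 67 69 68
f 68 69 70
f 68 70 46
f 69 43 71
f 69 71 70
f 70 71 72
f 70 72 46
f 71 43 73
f 71 73 72
f 72 73 74
f 72 74 46
f 73 43 44
f 73 44 74
f 74 44 45
f 74 45 46
f 76 75 79
f 76 79 77
f 77 79 80
f 77 80 78
f 79 75 81
f 79 81 80
f 80 81 82
f 80 82 78
f 81 75 83
f 81 83 82
f 82 83 84
f 82 84 78
f 83 75 85
f 83 85 84
f 84 85 86
f 84 86 78
f 85 75 87
f 85 87 86
f 86 87 88
f 86 88 78
f 87 75 89
f 87 89 88
f 88 89 90
f 88 90 78
f 89 75 91
f 89 91 90
f 90 91 92
f 90 92 78
f 91 75 93
f 91 93 92
f 92 93 94
f 92 94 78
f 93 75 95
f 93 95 94
f 94 95 96
f 94 96 78
f 95 75 97
f 95 97 96
f 96 97 98
f 96 98 78
f 97 75 99
f 97 99 98
f 98 99 100
f 98 100 78
f 99 75 101
f 99 101 100
f 100 101 102
f 100 102 78
f 101 75 103
f 101 103 102
f 102 103 104
f 102 104 78
f 103 75 105
f 103 105 104
f 104 105 106
f 104 106 78
f 105 75 107
f 105 107 106
f 106 107 108
f 106 108 78
f 107 75 76
f 107 76 108
f 108 76 77
f 108 77 78
f 110 112 109
f 113 110 109
f 109 112 111
f 111 113 109
f 110 116 112
f 114 110 113
f 114 116 110
f 112 116 111
f 115 113 111
f 111 116 115
f 115 114 113
f 116 114 115



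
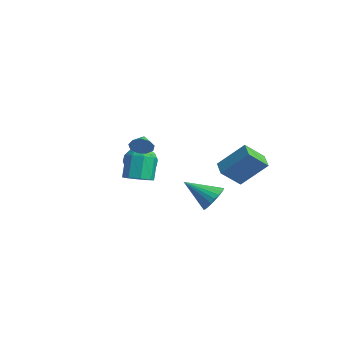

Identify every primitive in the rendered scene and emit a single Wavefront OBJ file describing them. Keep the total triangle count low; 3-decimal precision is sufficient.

v 0.897 -3.288 -0.3
v 1.657 -2.89 -0.152
v 1.142 -2.414 1.208
v 0.383 -2.812 1.06
v 1.216 -2.494 -0.457
v 0.702 -2.018 0.903
v 0.589 -2.563 -0.67
v 0.075 -2.088 0.69
v 0.143 -3.057 -0.666
v -0.372 -2.581 0.694
v 0.138 -3.686 -0.448
v -0.377 -3.21 0.912
v 0.578 -4.082 -0.143
v 0.064 -3.606 1.217
v 1.205 -4.012 0.07
v 0.691 -3.537 1.43
v 1.652 -3.519 0.066
v 1.137 -3.043 1.426
v -3.543 -0.029 -0.766
v -2.734 -0.313 -1.375
v -4.066 -1.647 -0.705
v -3.257 -1.931 -1.314
v -3.085 -1.608 -0.329
v -2.762 -0.608 -0.366
v -4.038 -1.352 -1.714
v -3.715 -0.352 -1.751
v -3.041 -1.131 -1.961
v -2.451 -1.289 -1.105
v -4.349 -0.671 -0.975
v -3.759 -0.829 -0.119
v -3.093 -0.029 -1.076
v -3.707 -1.931 -1.004
v -3.606 -1.741 -0.425
v -3.131 -1.908 -0.783
v -3.109 -0.202 -0.483
v -2.633 -0.369 -0.841
v -2.839 -1.13 -0.226
v -4.167 -1.591 -1.239
v -3.691 -1.758 -1.597
v -3.669 -0.052 -1.297
v -3.194 -0.219 -1.655
v -3.961 -0.83 -1.854
v -2.798 -0.677 -1.778
v -3.105 -1.628 -1.742
v -3.564 -1.287 -1.977
v -3.374 -0.7 -2
v -2.451 -0.77 -1.275
v -2.758 -1.721 -1.239
v -2.657 -1.531 -0.66
v -2.467 -0.943 -0.682
v -2.631 -1.25 -1.619
v -4.042 -0.239 -0.841
v -4.349 -1.19 -0.805
v -4.333 -1.017 -1.398
v -4.143 -0.429 -1.42
v -3.695 -0.332 -0.338
v -4.002 -1.283 -0.302
v -3.426 -1.26 -0.08
v -3.236 -0.673 -0.103
v -4.169 -0.71 -0.461
v 2.255 0.626 -2.131
v 2.782 0.855 -1.399
v 1.205 -0.666 -0.969
v 2.514 1.098 -1.372
v 2.206 1.269 -1.46
v 1.906 1.342 -1.65
v 1.659 1.306 -1.914
v 1.503 1.166 -2.21
v 1.461 0.945 -2.494
v 1.54 0.675 -2.723
v 1.728 0.397 -2.862
v 1.997 0.154 -2.889
v 2.304 -0.017 -2.801
v 2.605 -0.09 -2.611
v 2.852 -0.054 -2.347
v 3.008 0.086 -2.051
v 3.05 0.307 -1.767
v 2.97 0.577 -1.538
v 0.327 -2.781 1.824
v 0.768 -2.51 2.325
v -0.427 -2.239 2.196
v 0.775 -2.225 1.924
v 0.572 -2.2 1.476
v 0.255 -2.447 1.191
v -0.028 -2.849 1.202
v -0.145 -3.22 1.505
v -0.041 -3.385 1.957
v 0.235 -3.267 2.347
v 0.555 -2.922 2.493
v 2.955 0.421 0.859
v 3.763 1.654 2.326
v 3.063 1.591 -0.183
v 3.871 2.824 1.284
v 3.929 0.096 0.596
v 4.737 1.329 2.063
v 4.037 1.266 -0.446
v 4.845 2.499 1.021
f 2 1 5
f 2 5 3
f 3 5 6
f 3 6 4
f 5 1 7
f 5 7 6
f 6 7 8
f 6 8 4
f 7 1 9
f 7 9 8
f 8 9 10
f 8 10 4
f 9 1 11
f 9 11 10
f 10 11 12
f 10 12 4
f 11 1 13
f 11 13 12
f 12 13 14
f 12 14 4
f 13 1 15
f 13 15 14
f 14 15 16
f 14 16 4
f 15 1 17
f 15 17 16
f 16 17 18
f 16 18 4
f 17 1 2
f 17 2 18
f 18 2 3
f 18 3 4
f 19 56 35
f 56 30 59
f 35 59 24
f 56 59 35
f 19 35 31
f 35 24 36
f 31 36 20
f 35 36 31
f 19 31 40
f 31 20 41
f 40 41 26
f 31 41 40
f 19 40 52
f 40 26 55
f 52 55 29
f 40 55 52
f 19 52 56
f 52 29 60
f 56 60 30
f 52 60 56
f 20 36 47
f 36 24 50
f 47 50 28
f 36 50 47
f 24 59 37
f 59 30 58
f 37 58 23
f 59 58 37
f 30 60 57
f 60 29 53
f 57 53 21
f 60 53 57
f 29 55 54
f 55 26 42
f 54 42 25
f 55 42 54
f 26 41 46
f 41 20 43
f 46 43 27
f 41 43 46
f 22 48 34
f 48 28 49
f 34 49 23
f 48 49 34
f 22 34 32
f 34 23 33
f 32 33 21
f 34 33 32
f 22 32 39
f 32 21 38
f 39 38 25
f 32 38 39
f 22 39 44
f 39 25 45
f 44 45 27
f 39 45 44
f 22 44 48
f 44 27 51
f 48 51 28
f 44 51 48
f 23 49 37
f 49 28 50
f 37 50 24
f 49 50 37
f 21 33 57
f 33 23 58
f 57 58 30
f 33 58 57
f 25 38 54
f 38 21 53
f 54 53 29
f 38 53 54
f 27 45 46
f 45 25 42
f 46 42 26
f 45 42 46
f 28 51 47
f 51 27 43
f 47 43 20
f 51 43 47
f 62 61 64
f 62 64 63
f 64 61 65
f 64 65 63
f 65 61 66
f 65 66 63
f 66 61 67
f 66 67 63
f 67 61 68
f 67 68 63
f 68 61 69
f 68 69 63
f 69 61 70
f 69 70 63
f 70 61 71
f 70 71 63
f 71 61 72
f 71 72 63
f 72 61 73
f 72 73 63
f 73 61 74
f 73 74 63
f 74 61 75
f 74 75 63
f 75 61 76
f 75 76 63
f 76 61 77
f 76 77 63
f 77 61 78
f 77 78 63
f 78 61 62
f 78 62 63
f 80 79 82
f 80 82 81
f 82 79 83
f 82 83 81
f 83 79 84
f 83 84 81
f 84 79 85
f 84 85 81
f 85 79 86
f 85 86 81
f 86 79 87
f 86 87 81
f 87 79 88
f 87 88 81
f 88 79 89
f 88 89 81
f 89 79 80
f 89 80 81
f 91 93 90
f 94 91 90
f 90 93 92
f 92 94 90
f 91 97 93
f 95 91 94
f 95 97 91
f 93 97 92
f 96 94 92
f 92 97 96
f 96 95 94
f 97 95 96



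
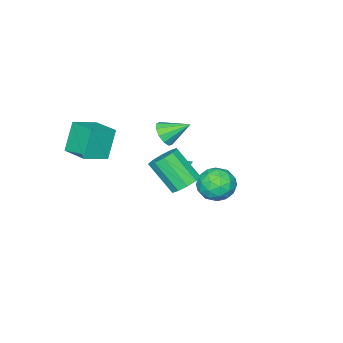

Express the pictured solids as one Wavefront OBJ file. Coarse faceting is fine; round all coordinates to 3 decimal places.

v 0.371 0.768 2.971
v 0.906 0.656 3.609
v -0.411 1.912 3.829
v 1.102 1.023 3.298
v 1.018 1.292 2.862
v 0.688 1.361 2.468
v 0.236 1.204 2.266
v -0.164 0.88 2.334
v -0.36 0.513 2.645
v -0.276 0.244 3.081
v 0.055 0.174 3.475
v 0.506 0.332 3.677
v 2.984 4.539 2.153
v 3.548 5.121 2.589
v 3.76 3.723 4.182
v 3.196 3.141 3.747
v 3.017 5.232 2.757
v 3.228 3.835 4.351
v 2.473 5.079 2.694
v 2.684 3.682 4.288
v 2.124 4.719 2.425
v 2.336 3.322 4.019
v 2.104 4.291 2.052
v 2.316 2.893 3.646
v 2.42 3.957 1.718
v 2.632 2.559 3.311
v 2.952 3.845 1.549
v 3.163 2.448 3.143
v 3.496 3.998 1.612
v 3.707 2.601 3.206
v 3.844 4.358 1.881
v 4.056 2.961 3.475
v 3.864 4.787 2.254
v 4.076 3.389 3.848
v -4.705 1.674 -3.434
v -3.562 2.03 -3.202
v -4.118 -0.21 -3.438
v -2.975 0.146 -3.206
v -3.838 0.27 -2.353
v -4.201 1.434 -2.35
v -3.479 0.386 -4.29
v -3.842 1.55 -4.287
v -2.804 1.234 -3.73
v -3.026 1.162 -2.533
v -4.654 0.658 -4.107
v -4.876 0.586 -2.91
v -4.185 2.017 -3.318
v -3.495 -0.197 -3.322
v -4.002 -0.125 -2.821
v -3.33 0.085 -2.684
v -4.561 1.667 -2.817
v -3.889 1.877 -2.68
v -4.051 0.842 -2.181
v -3.791 -0.057 -3.96
v -3.119 0.153 -3.823
v -4.35 1.735 -3.956
v -3.678 1.945 -3.819
v -3.629 0.978 -4.459
v -3.068 1.759 -3.492
v -2.723 0.651 -3.494
v -3.019 0.792 -4.131
v -3.233 1.477 -4.13
v -3.198 1.717 -2.788
v -2.853 0.609 -2.79
v -3.36 0.682 -2.289
v -3.574 1.366 -2.287
v -2.753 1.249 -3.099
v -4.827 1.211 -3.85
v -4.482 0.103 -3.852
v -4.106 0.454 -4.353
v -4.32 1.138 -4.351
v -4.957 1.169 -3.146
v -4.612 0.061 -3.148
v -4.447 0.343 -2.51
v -4.661 1.028 -2.509
v -4.927 0.571 -3.541
v 2.284 -2.982 0.92
v 1.472 -3.125 2.72
v 2.567 -1.306 1.18
v 1.756 -1.448 2.981
v 3.764 -3.332 1.559
v 2.953 -3.474 3.36
v 4.048 -1.655 1.82
v 3.236 -1.798 3.62
v -0.163 1.606 0.035
v 0.483 1.485 -0.505
v 0.203 0.654 0.685
v 0.621 1.69 -0.284
v 0.64 1.882 -0.014
v 0.537 2.031 0.264
v 0.327 2.116 0.506
v 0.043 2.124 0.677
v -0.273 2.052 0.75
v -0.572 1.913 0.714
v -0.808 1.727 0.574
v -0.947 1.523 0.353
v -0.966 1.331 0.083
v -0.862 1.181 -0.194
v -0.653 1.096 -0.437
v -0.368 1.089 -0.607
v -0.053 1.16 -0.68
v 0.246 1.299 -0.644
f 2 1 4
f 2 4 3
f 4 1 5
f 4 5 3
f 5 1 6
f 5 6 3
f 6 1 7
f 6 7 3
f 7 1 8
f 7 8 3
f 8 1 9
f 8 9 3
f 9 1 10
f 9 10 3
f 10 1 11
f 10 11 3
f 11 1 12
f 11 12 3
f 12 1 2
f 12 2 3
f 14 13 17
f 14 17 15
f 15 17 18
f 15 18 16
f 17 13 19
f 17 19 18
f 18 19 20
f 18 20 16
f 19 13 21
f 19 21 20
f 20 21 22
f 20 22 16
f 21 13 23
f 21 23 22
f 22 23 24
f 22 24 16
f 23 13 25
f 23 25 24
f 24 25 26
f 24 26 16
f 25 13 27
f 25 27 26
f 26 27 28
f 26 28 16
f 27 13 29
f 27 29 28
f 28 29 30
f 28 30 16
f 29 13 31
f 29 31 30
f 30 31 32
f 30 32 16
f 31 13 33
f 31 33 32
f 32 33 34
f 32 34 16
f 33 13 14
f 33 14 34
f 34 14 15
f 34 15 16
f 35 72 51
f 72 46 75
f 51 75 40
f 72 75 51
f 35 51 47
f 51 40 52
f 47 52 36
f 51 52 47
f 35 47 56
f 47 36 57
f 56 57 42
f 47 57 56
f 35 56 68
f 56 42 71
f 68 71 45
f 56 71 68
f 35 68 72
f 68 45 76
f 72 76 46
f 68 76 72
f 36 52 63
f 52 40 66
f 63 66 44
f 52 66 63
f 40 75 53
f 75 46 74
f 53 74 39
f 75 74 53
f 46 76 73
f 76 45 69
f 73 69 37
f 76 69 73
f 45 71 70
f 71 42 58
f 70 58 41
f 71 58 70
f 42 57 62
f 57 36 59
f 62 59 43
f 57 59 62
f 38 64 50
f 64 44 65
f 50 65 39
f 64 65 50
f 38 50 48
f 50 39 49
f 48 49 37
f 50 49 48
f 38 48 55
f 48 37 54
f 55 54 41
f 48 54 55
f 38 55 60
f 55 41 61
f 60 61 43
f 55 61 60
f 38 60 64
f 60 43 67
f 64 67 44
f 60 67 64
f 39 65 53
f 65 44 66
f 53 66 40
f 65 66 53
f 37 49 73
f 49 39 74
f 73 74 46
f 49 74 73
f 41 54 70
f 54 37 69
f 70 69 45
f 54 69 70
f 43 61 62
f 61 41 58
f 62 58 42
f 61 58 62
f 44 67 63
f 67 43 59
f 63 59 36
f 67 59 63
f 78 80 77
f 81 78 77
f 77 80 79
f 79 81 77
f 78 84 80
f 82 78 81
f 82 84 78
f 80 84 79
f 83 81 79
f 79 84 83
f 83 82 81
f 84 82 83
f 86 85 88
f 86 88 87
f 88 85 89
f 88 89 87
f 89 85 90
f 89 90 87
f 90 85 91
f 90 91 87
f 91 85 92
f 91 92 87
f 92 85 93
f 92 93 87
f 93 85 94
f 93 94 87
f 94 85 95
f 94 95 87
f 95 85 96
f 95 96 87
f 96 85 97
f 96 97 87
f 97 85 98
f 97 98 87
f 98 85 99
f 98 99 87
f 99 85 100
f 99 100 87
f 100 85 101
f 100 101 87
f 101 85 102
f 101 102 87
f 102 85 86
f 102 86 87

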